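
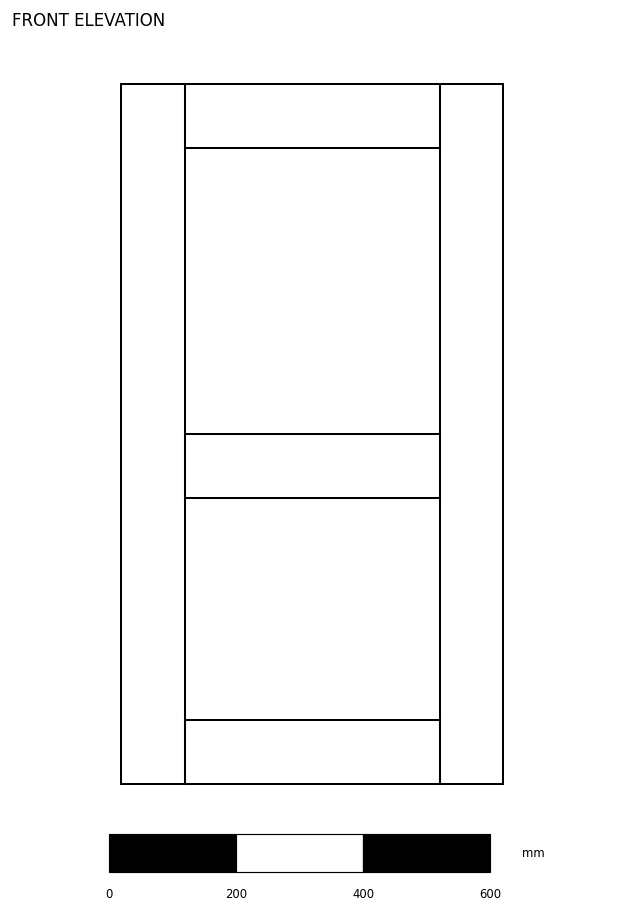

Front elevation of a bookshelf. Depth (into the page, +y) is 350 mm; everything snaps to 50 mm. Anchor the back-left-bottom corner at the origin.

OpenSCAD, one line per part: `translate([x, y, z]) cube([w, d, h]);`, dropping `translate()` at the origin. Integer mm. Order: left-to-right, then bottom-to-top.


cube([100, 350, 1100]);
translate([100, 0, 0]) cube([400, 350, 100]);
translate([100, 0, 450]) cube([400, 350, 100]);
translate([100, 0, 1000]) cube([400, 350, 100]);
translate([500, 0, 0]) cube([100, 350, 1100]);


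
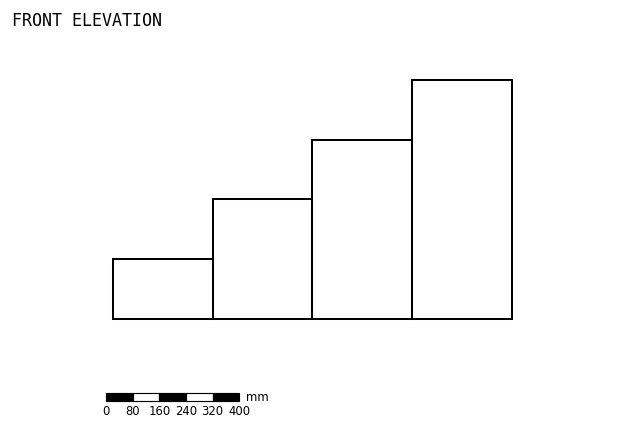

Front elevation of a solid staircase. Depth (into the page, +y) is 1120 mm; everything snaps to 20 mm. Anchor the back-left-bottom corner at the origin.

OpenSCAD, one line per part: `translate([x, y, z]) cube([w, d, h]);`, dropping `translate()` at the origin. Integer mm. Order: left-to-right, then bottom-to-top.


cube([300, 1120, 180]);
translate([300, 0, 0]) cube([300, 1120, 360]);
translate([600, 0, 0]) cube([300, 1120, 540]);
translate([900, 0, 0]) cube([300, 1120, 720]);


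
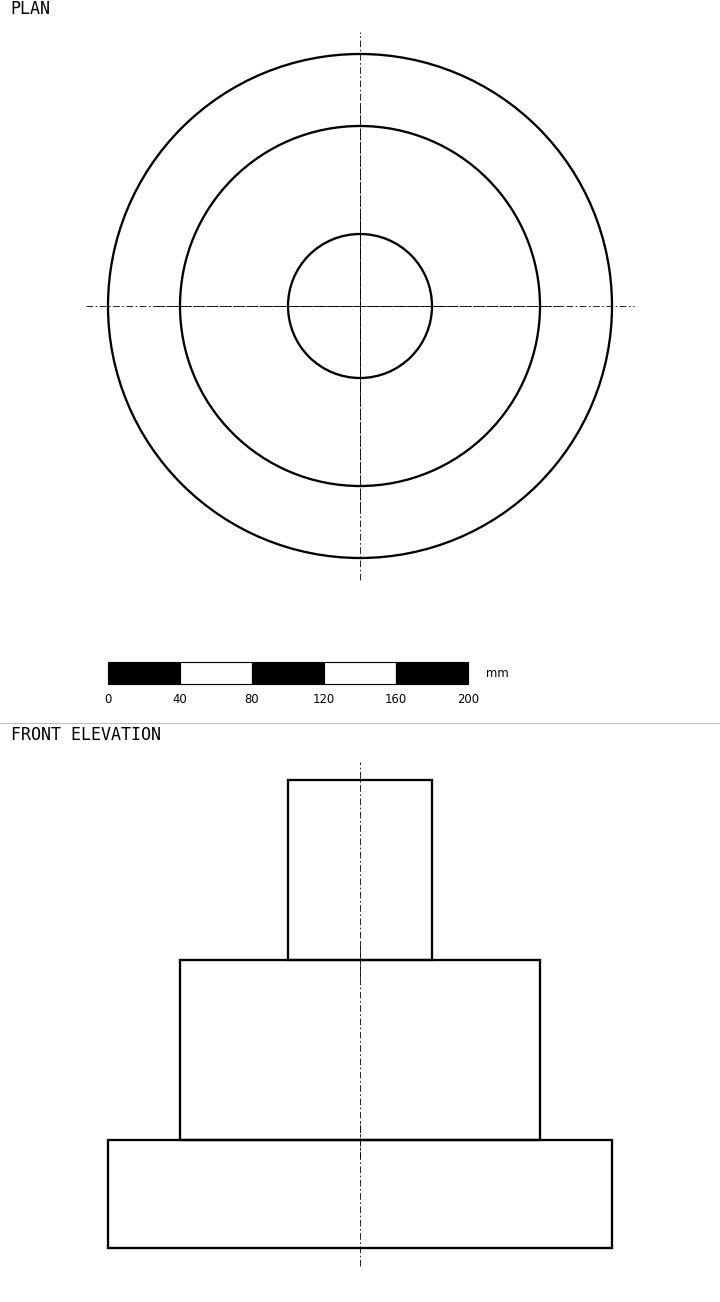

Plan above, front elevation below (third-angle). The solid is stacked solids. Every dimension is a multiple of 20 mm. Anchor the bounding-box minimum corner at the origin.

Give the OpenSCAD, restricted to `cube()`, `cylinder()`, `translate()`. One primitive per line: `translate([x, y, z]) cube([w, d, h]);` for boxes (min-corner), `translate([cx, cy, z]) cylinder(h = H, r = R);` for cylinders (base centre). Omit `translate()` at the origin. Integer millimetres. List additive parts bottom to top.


translate([140, 140, 0]) cylinder(h = 60, r = 140);
translate([140, 140, 60]) cylinder(h = 100, r = 100);
translate([140, 140, 160]) cylinder(h = 100, r = 40);


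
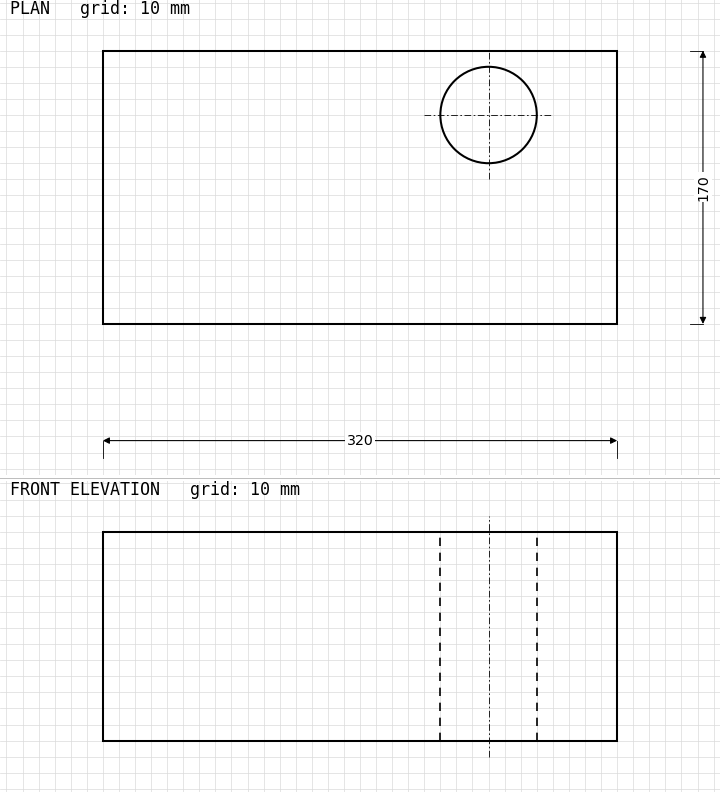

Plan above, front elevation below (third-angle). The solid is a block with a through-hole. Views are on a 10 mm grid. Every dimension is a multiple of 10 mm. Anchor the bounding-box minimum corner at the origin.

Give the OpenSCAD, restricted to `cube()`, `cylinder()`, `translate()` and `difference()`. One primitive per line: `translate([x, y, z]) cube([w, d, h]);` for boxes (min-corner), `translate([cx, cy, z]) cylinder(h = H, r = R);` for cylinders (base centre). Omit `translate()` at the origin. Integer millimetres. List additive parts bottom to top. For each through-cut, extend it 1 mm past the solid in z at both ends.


difference() {
  cube([320, 170, 130]);
  translate([240, 130, -1]) cylinder(h = 132, r = 30);
}


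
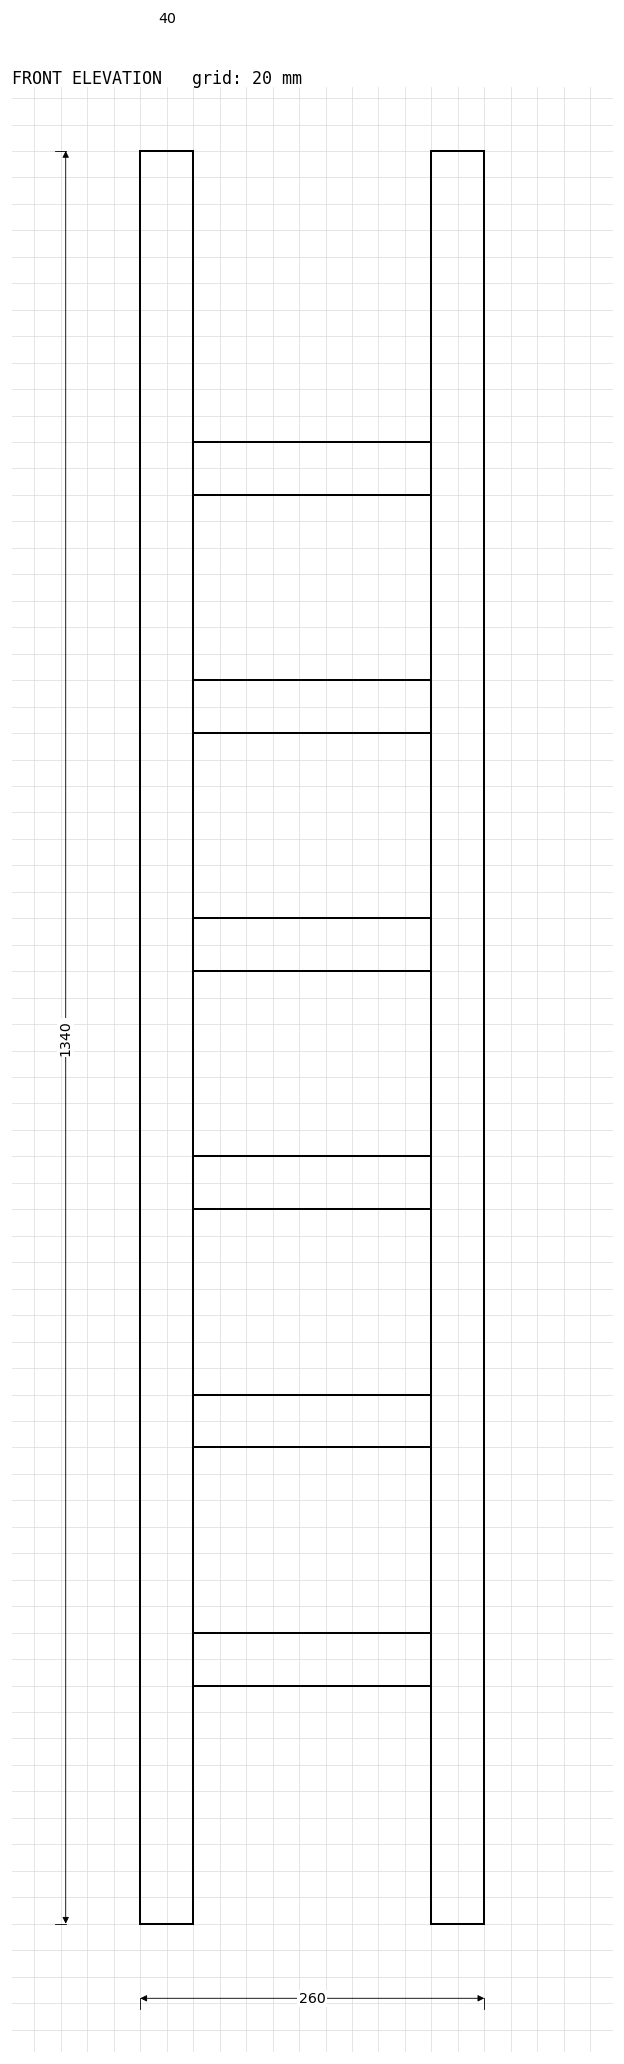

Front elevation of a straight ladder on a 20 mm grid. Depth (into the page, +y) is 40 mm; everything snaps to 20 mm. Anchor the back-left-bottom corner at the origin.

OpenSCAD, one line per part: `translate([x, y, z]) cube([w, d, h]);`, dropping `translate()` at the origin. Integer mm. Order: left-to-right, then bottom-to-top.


cube([40, 40, 1340]);
translate([40, 0, 180]) cube([180, 40, 40]);
translate([40, 0, 360]) cube([180, 40, 40]);
translate([40, 0, 540]) cube([180, 40, 40]);
translate([40, 0, 720]) cube([180, 40, 40]);
translate([40, 0, 900]) cube([180, 40, 40]);
translate([40, 0, 1080]) cube([180, 40, 40]);
translate([220, 0, 0]) cube([40, 40, 1340]);


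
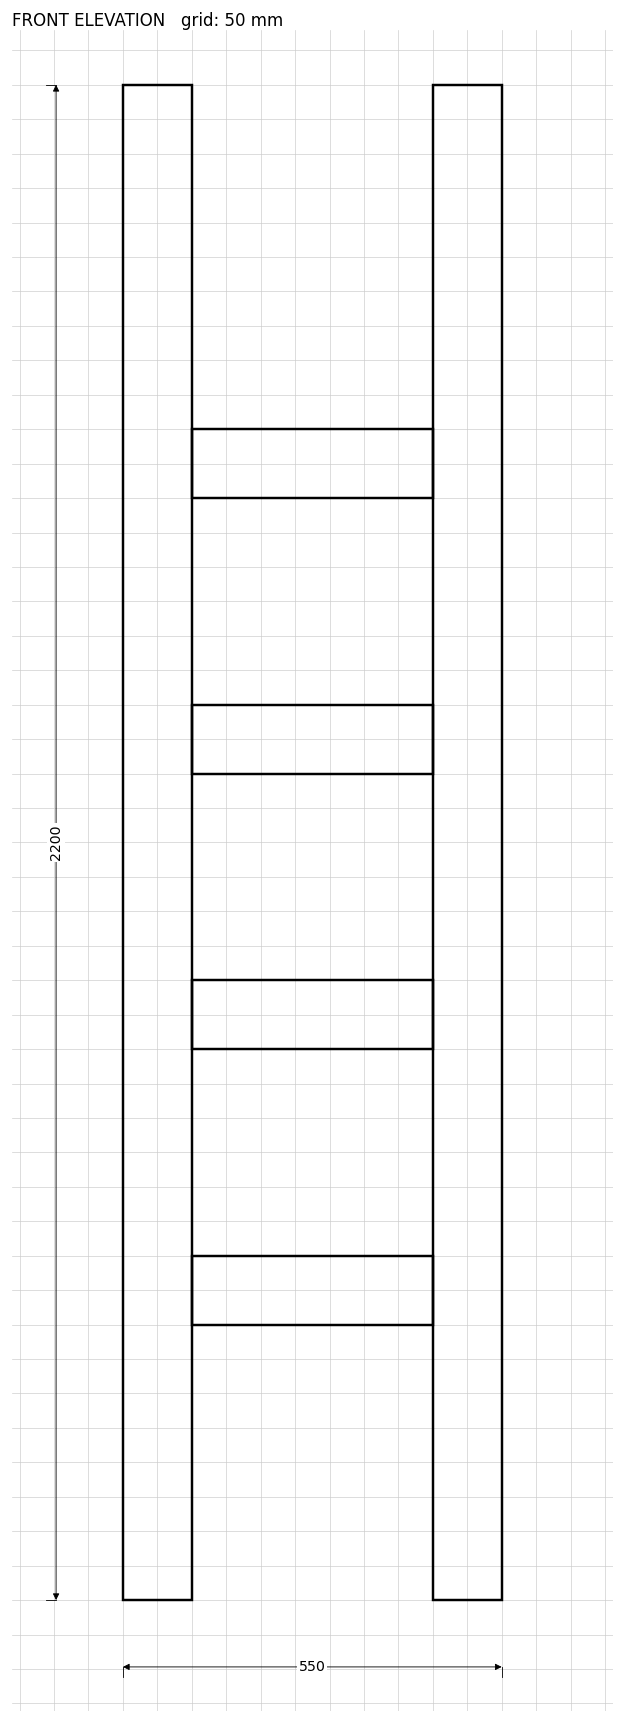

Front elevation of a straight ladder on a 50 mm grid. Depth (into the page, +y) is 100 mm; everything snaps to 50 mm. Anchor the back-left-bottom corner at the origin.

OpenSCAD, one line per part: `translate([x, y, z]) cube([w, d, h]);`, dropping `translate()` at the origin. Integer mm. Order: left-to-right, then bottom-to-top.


cube([100, 100, 2200]);
translate([100, 0, 400]) cube([350, 100, 100]);
translate([100, 0, 800]) cube([350, 100, 100]);
translate([100, 0, 1200]) cube([350, 100, 100]);
translate([100, 0, 1600]) cube([350, 100, 100]);
translate([450, 0, 0]) cube([100, 100, 2200]);


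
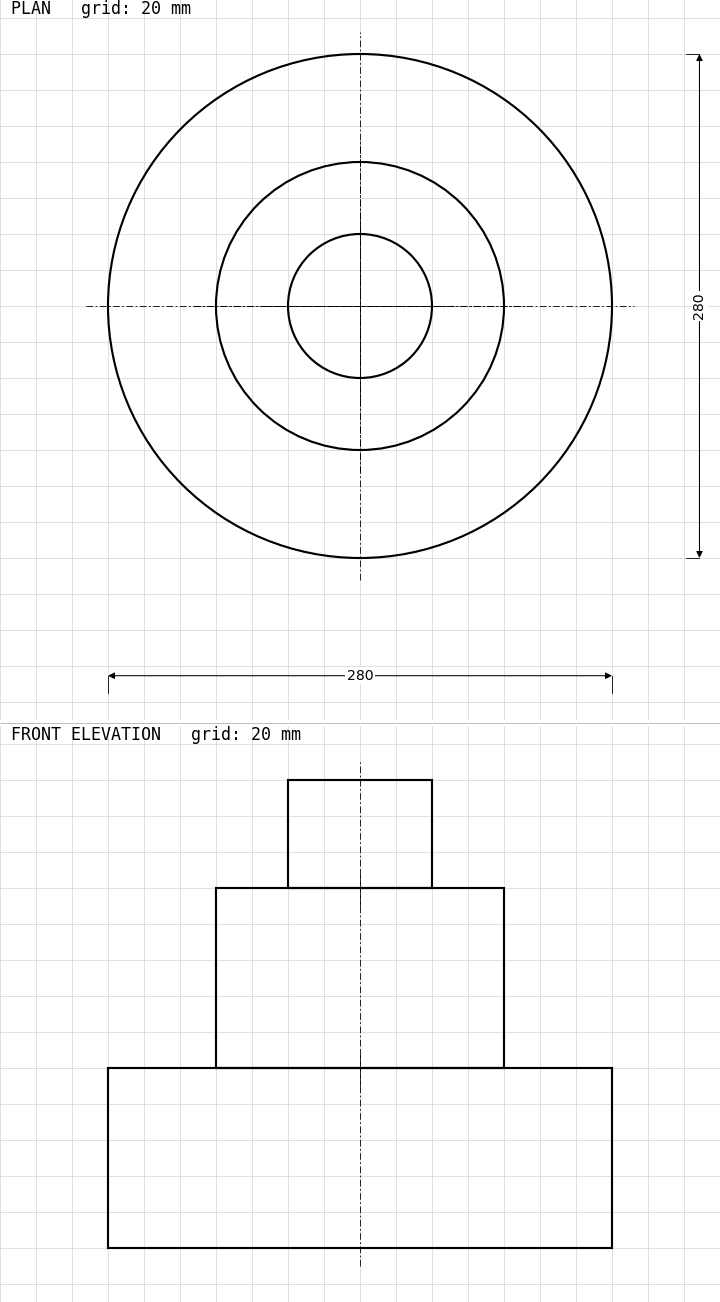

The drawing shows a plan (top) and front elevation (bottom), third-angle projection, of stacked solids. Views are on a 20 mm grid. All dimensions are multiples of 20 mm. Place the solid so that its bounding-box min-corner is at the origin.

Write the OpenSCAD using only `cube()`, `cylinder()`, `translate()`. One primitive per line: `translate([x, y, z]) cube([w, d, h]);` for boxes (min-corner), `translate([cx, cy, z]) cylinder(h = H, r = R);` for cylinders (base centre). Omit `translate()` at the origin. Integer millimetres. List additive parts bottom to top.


translate([140, 140, 0]) cylinder(h = 100, r = 140);
translate([140, 140, 100]) cylinder(h = 100, r = 80);
translate([140, 140, 200]) cylinder(h = 60, r = 40);


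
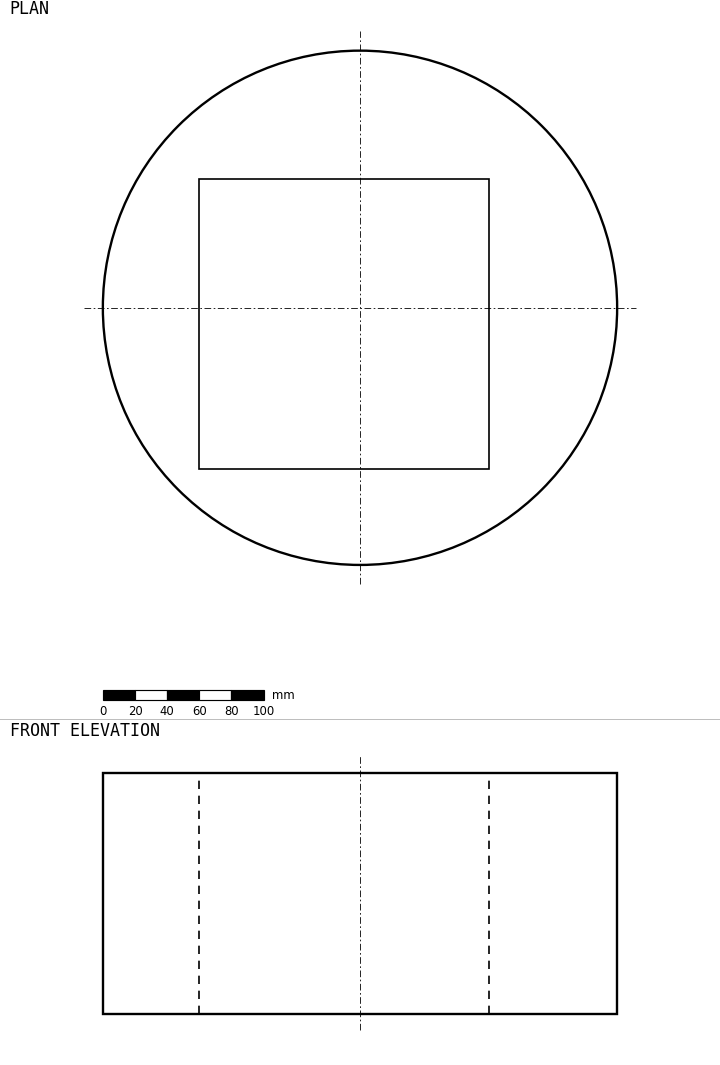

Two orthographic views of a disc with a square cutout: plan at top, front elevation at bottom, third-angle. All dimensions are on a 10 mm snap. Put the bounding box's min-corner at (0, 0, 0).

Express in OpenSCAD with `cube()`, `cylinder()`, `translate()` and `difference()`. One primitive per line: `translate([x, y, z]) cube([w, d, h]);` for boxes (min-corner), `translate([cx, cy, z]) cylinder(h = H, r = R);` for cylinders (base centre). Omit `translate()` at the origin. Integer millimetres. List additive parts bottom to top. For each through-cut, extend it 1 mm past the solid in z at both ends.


difference() {
  translate([160, 160, 0]) cylinder(h = 150, r = 160);
  translate([60, 60, -1]) cube([180, 180, 152]);
}


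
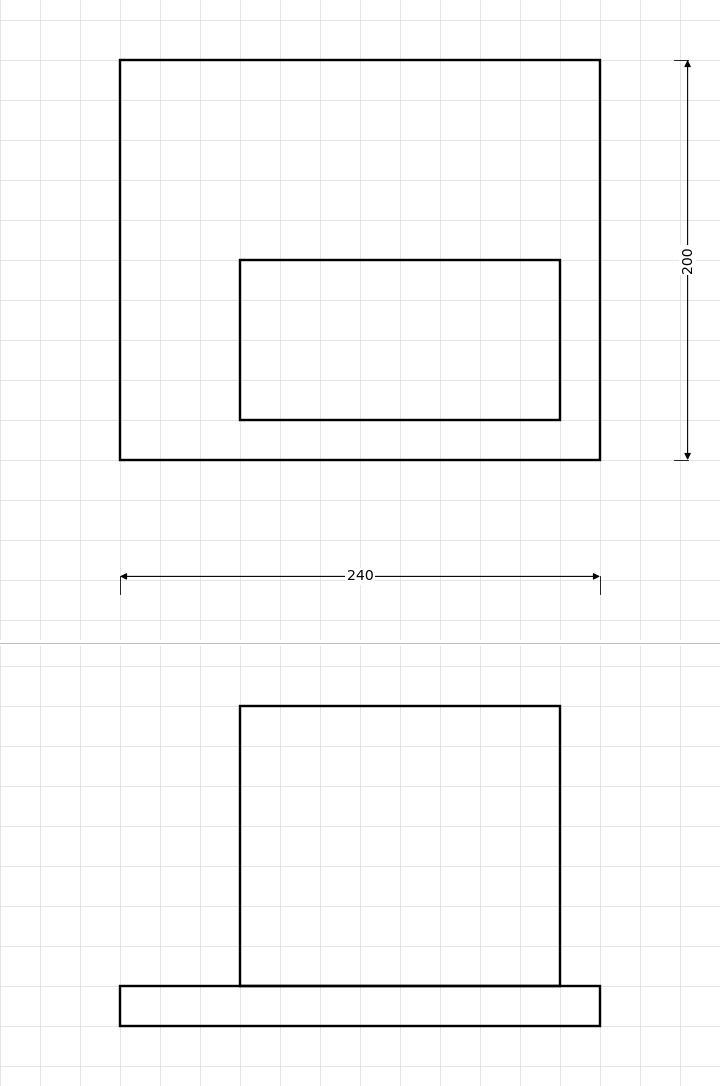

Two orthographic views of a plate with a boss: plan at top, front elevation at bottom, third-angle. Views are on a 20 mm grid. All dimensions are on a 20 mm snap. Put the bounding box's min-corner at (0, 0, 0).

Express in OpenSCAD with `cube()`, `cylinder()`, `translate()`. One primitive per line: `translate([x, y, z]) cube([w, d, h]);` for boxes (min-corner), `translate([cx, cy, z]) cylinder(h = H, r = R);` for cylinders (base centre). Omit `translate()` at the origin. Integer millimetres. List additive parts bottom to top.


cube([240, 200, 20]);
translate([60, 20, 20]) cube([160, 80, 140]);


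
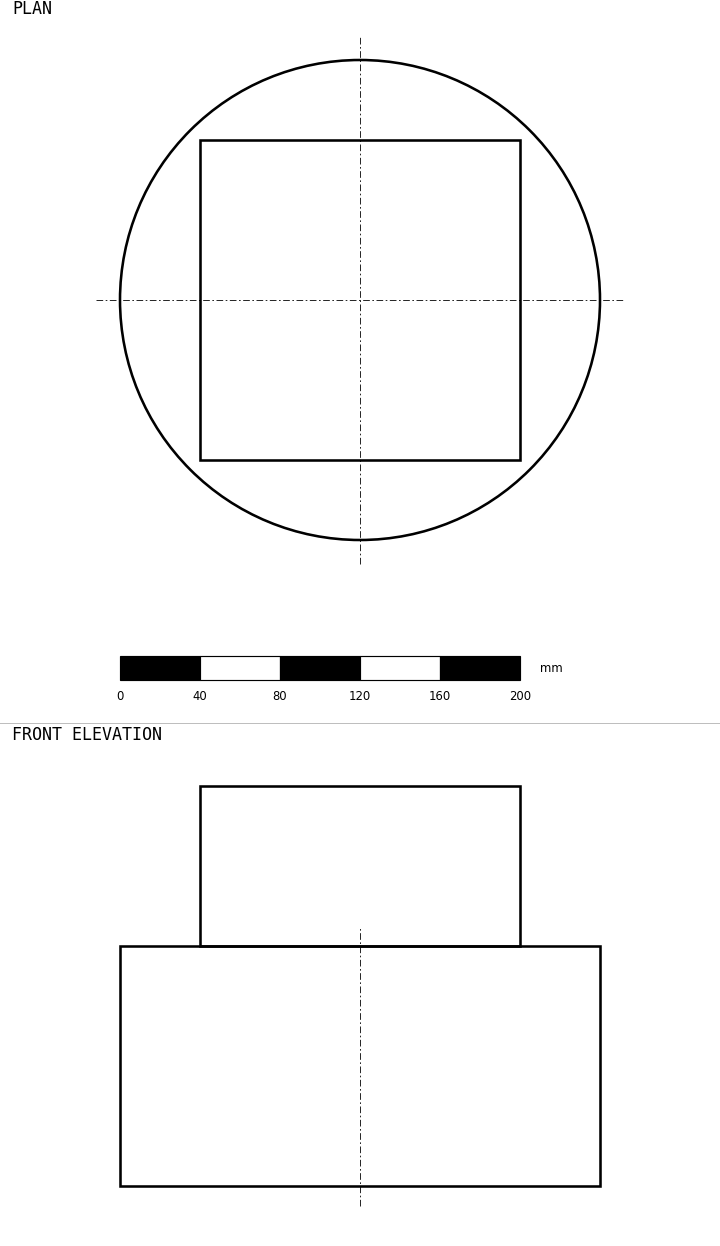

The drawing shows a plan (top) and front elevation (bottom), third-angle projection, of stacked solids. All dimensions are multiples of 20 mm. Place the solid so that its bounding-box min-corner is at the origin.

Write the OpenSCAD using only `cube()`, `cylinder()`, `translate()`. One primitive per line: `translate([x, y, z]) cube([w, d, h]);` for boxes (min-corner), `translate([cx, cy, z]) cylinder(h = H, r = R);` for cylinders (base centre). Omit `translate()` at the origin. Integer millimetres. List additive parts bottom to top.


translate([120, 120, 0]) cylinder(h = 120, r = 120);
translate([40, 40, 120]) cube([160, 160, 80]);


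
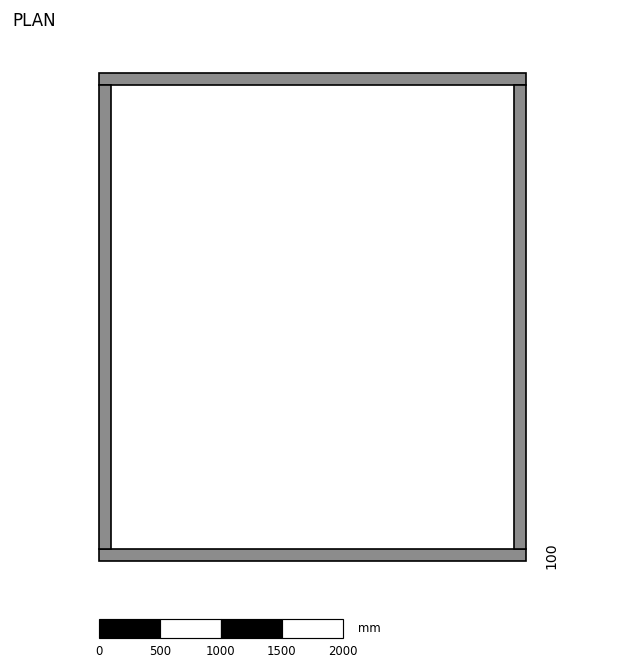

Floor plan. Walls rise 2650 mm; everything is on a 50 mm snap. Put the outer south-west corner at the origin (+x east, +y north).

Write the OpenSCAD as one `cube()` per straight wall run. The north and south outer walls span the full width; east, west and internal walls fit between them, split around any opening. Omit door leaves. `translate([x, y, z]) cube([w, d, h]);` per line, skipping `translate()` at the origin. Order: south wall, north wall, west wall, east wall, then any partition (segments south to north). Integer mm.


cube([3500, 100, 2650]);
translate([0, 3900, 0]) cube([3500, 100, 2650]);
translate([0, 100, 0]) cube([100, 3800, 2650]);
translate([3400, 100, 0]) cube([100, 3800, 2650]);


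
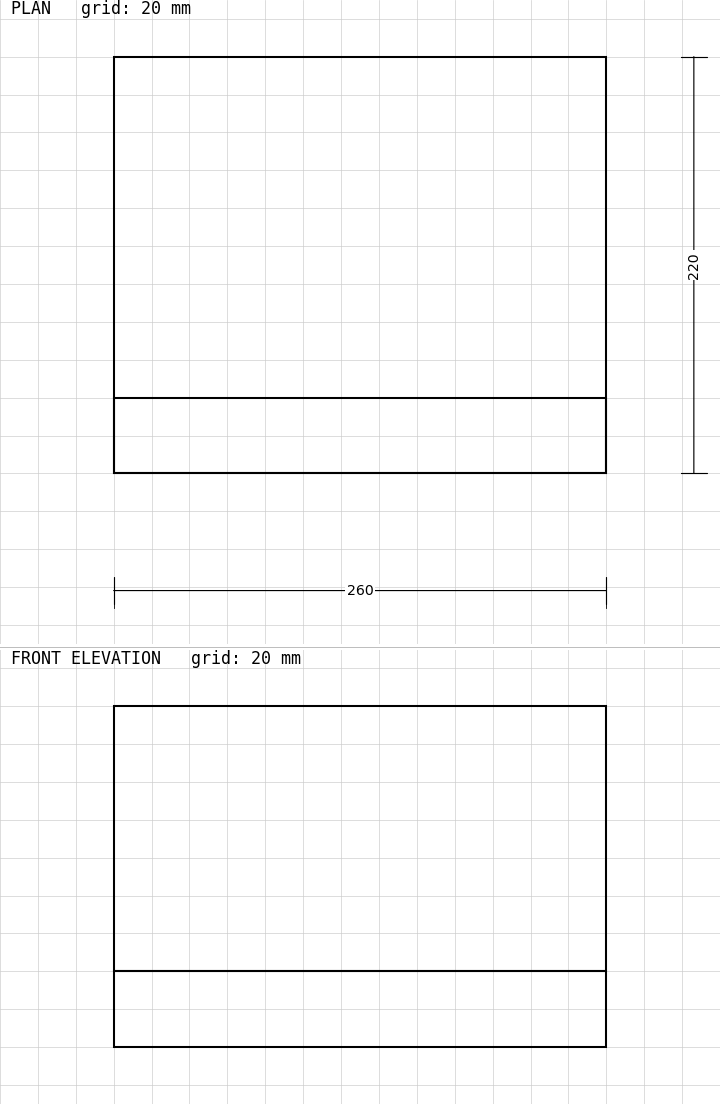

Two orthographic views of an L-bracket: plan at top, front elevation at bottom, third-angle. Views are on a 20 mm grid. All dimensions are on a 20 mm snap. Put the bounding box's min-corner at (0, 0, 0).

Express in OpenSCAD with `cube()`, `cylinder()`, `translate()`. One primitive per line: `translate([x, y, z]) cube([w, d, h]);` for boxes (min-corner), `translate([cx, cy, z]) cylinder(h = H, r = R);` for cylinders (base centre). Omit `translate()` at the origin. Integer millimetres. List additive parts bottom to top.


cube([260, 220, 40]);
translate([0, 0, 40]) cube([260, 40, 140]);


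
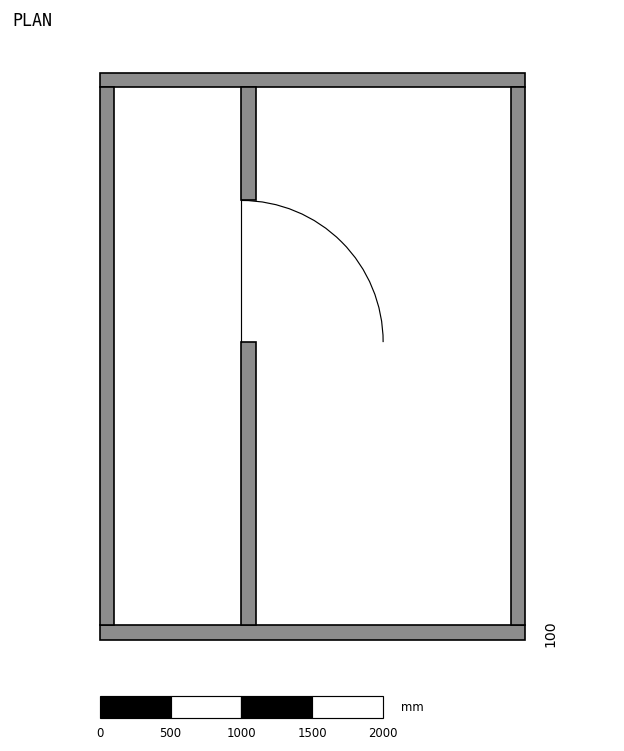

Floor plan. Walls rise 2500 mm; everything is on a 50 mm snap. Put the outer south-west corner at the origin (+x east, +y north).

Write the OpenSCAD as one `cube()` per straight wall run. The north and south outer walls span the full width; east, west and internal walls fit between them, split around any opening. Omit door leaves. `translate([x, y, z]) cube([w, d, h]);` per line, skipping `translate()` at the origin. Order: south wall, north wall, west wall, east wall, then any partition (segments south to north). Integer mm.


cube([3000, 100, 2500]);
translate([0, 3900, 0]) cube([3000, 100, 2500]);
translate([0, 100, 0]) cube([100, 3800, 2500]);
translate([2900, 100, 0]) cube([100, 3800, 2500]);
translate([1000, 100, 0]) cube([100, 2000, 2500]);
translate([1000, 3100, 0]) cube([100, 800, 2500]);


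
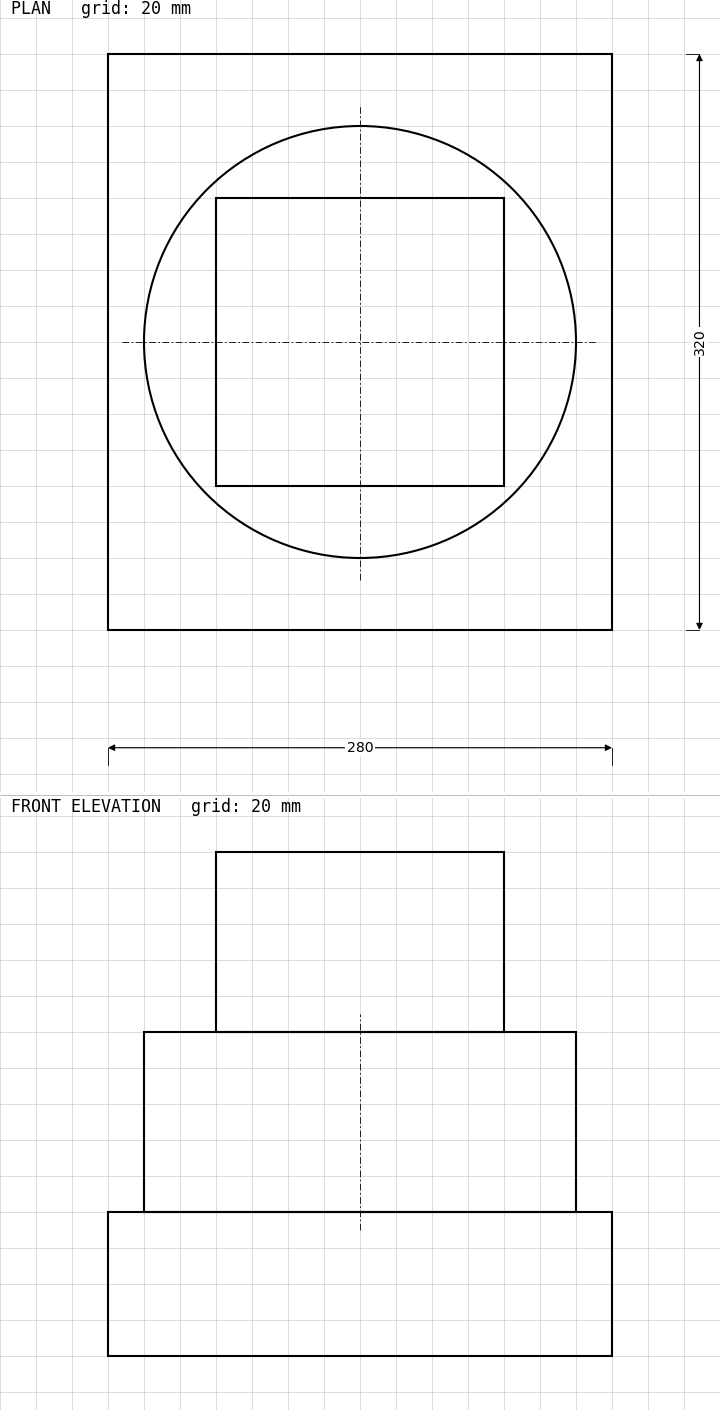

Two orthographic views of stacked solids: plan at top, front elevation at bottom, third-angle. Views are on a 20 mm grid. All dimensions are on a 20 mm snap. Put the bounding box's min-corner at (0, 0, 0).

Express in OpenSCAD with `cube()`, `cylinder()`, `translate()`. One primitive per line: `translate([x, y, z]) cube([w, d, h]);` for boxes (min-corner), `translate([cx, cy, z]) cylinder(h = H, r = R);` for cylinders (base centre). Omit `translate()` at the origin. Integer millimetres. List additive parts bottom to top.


cube([280, 320, 80]);
translate([140, 160, 80]) cylinder(h = 100, r = 120);
translate([60, 80, 180]) cube([160, 160, 100]);


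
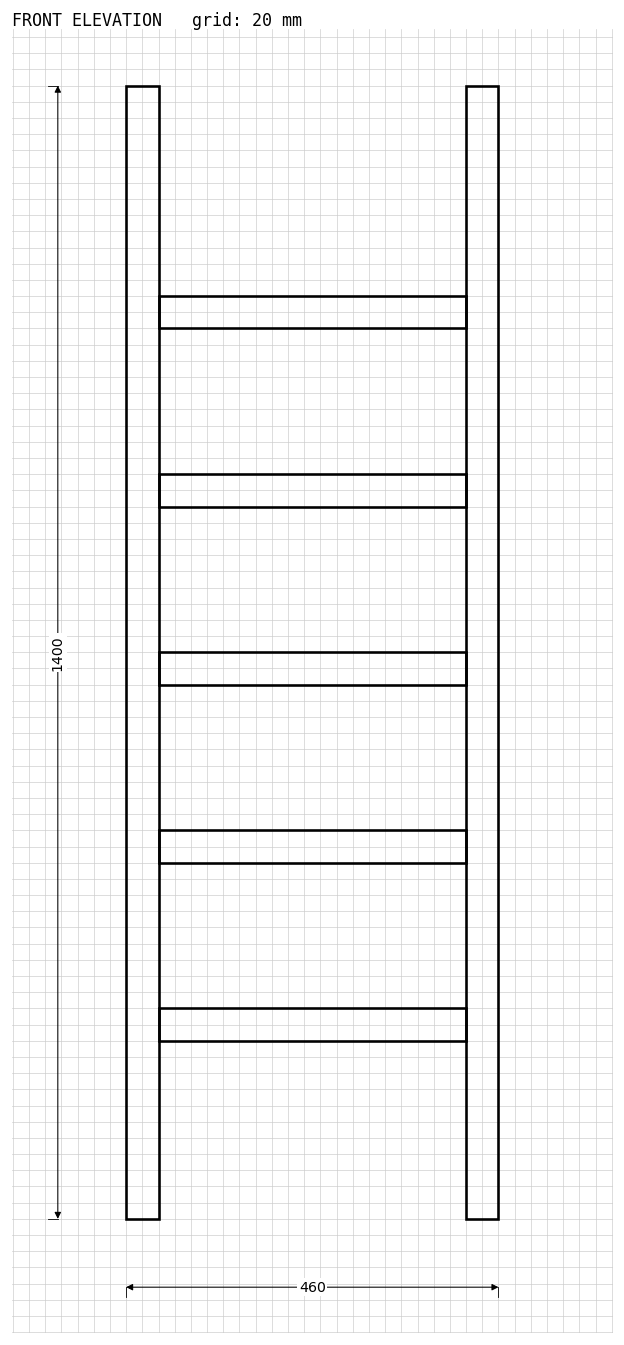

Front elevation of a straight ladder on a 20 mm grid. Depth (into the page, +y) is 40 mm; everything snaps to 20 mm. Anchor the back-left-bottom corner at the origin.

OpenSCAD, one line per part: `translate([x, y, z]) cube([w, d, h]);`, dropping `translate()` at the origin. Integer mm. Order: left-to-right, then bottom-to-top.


cube([40, 40, 1400]);
translate([40, 0, 220]) cube([380, 40, 40]);
translate([40, 0, 440]) cube([380, 40, 40]);
translate([40, 0, 660]) cube([380, 40, 40]);
translate([40, 0, 880]) cube([380, 40, 40]);
translate([40, 0, 1100]) cube([380, 40, 40]);
translate([420, 0, 0]) cube([40, 40, 1400]);


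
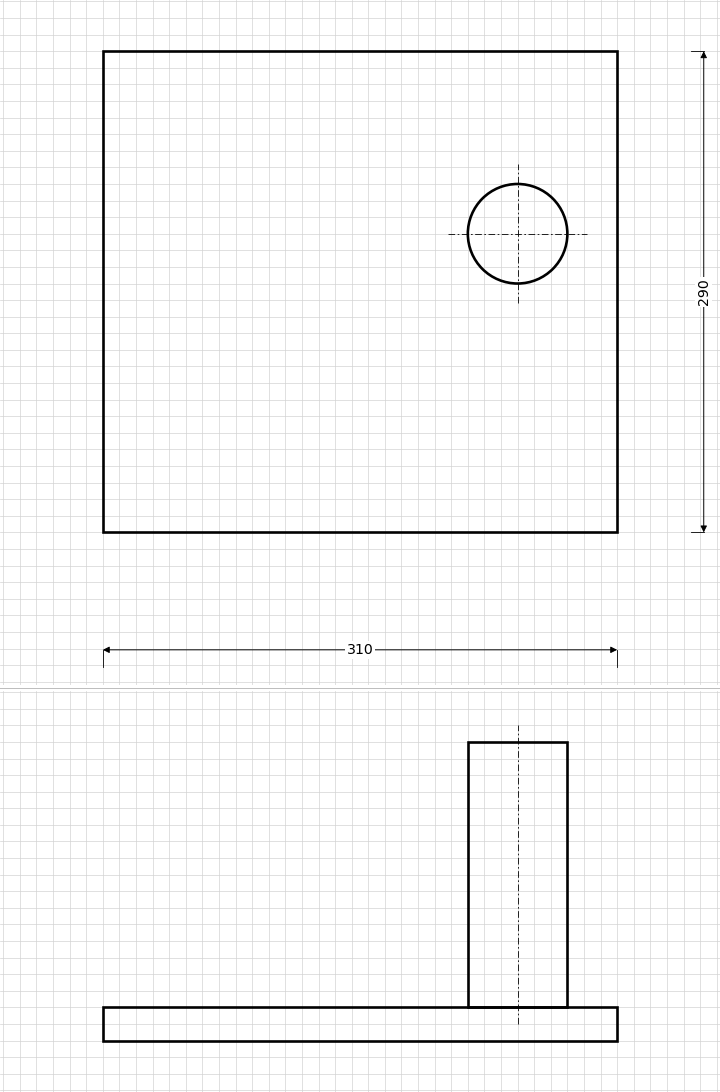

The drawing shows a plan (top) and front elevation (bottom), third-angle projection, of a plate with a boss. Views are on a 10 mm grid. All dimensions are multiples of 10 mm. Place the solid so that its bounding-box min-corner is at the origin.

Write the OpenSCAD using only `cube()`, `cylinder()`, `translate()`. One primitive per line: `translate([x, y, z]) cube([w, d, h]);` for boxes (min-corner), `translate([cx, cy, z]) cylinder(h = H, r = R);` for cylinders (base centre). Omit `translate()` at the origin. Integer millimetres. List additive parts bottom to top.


cube([310, 290, 20]);
translate([250, 180, 20]) cylinder(h = 160, r = 30);


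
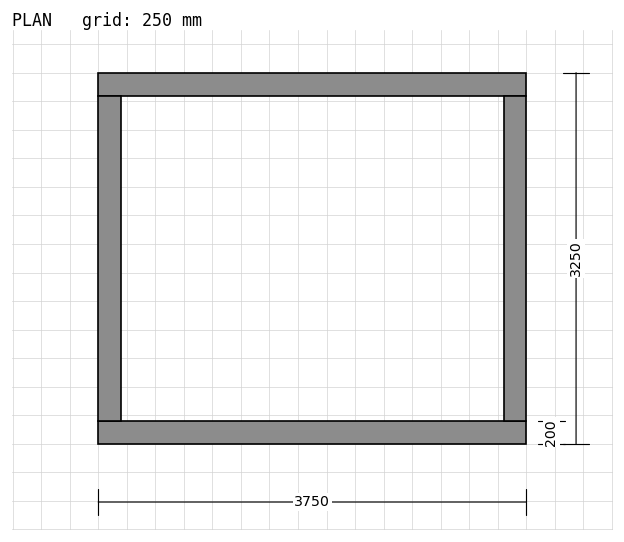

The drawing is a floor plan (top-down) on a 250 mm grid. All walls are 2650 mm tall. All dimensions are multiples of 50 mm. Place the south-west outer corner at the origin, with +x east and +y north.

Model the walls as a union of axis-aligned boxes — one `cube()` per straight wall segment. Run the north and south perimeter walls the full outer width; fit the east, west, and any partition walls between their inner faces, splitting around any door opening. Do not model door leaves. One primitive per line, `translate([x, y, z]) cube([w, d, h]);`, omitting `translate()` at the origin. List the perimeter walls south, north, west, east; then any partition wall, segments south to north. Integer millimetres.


cube([3750, 200, 2650]);
translate([0, 3050, 0]) cube([3750, 200, 2650]);
translate([0, 200, 0]) cube([200, 2850, 2650]);
translate([3550, 200, 0]) cube([200, 2850, 2650]);


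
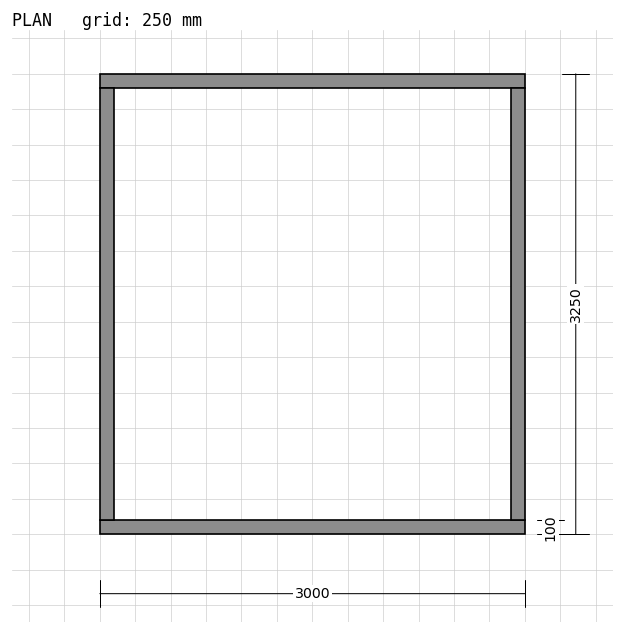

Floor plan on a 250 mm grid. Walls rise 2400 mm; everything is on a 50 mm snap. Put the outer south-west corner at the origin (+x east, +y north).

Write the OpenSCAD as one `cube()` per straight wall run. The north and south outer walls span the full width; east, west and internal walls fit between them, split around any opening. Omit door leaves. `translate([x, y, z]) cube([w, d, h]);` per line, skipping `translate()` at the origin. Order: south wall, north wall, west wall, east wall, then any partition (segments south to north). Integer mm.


cube([3000, 100, 2400]);
translate([0, 3150, 0]) cube([3000, 100, 2400]);
translate([0, 100, 0]) cube([100, 3050, 2400]);
translate([2900, 100, 0]) cube([100, 3050, 2400]);


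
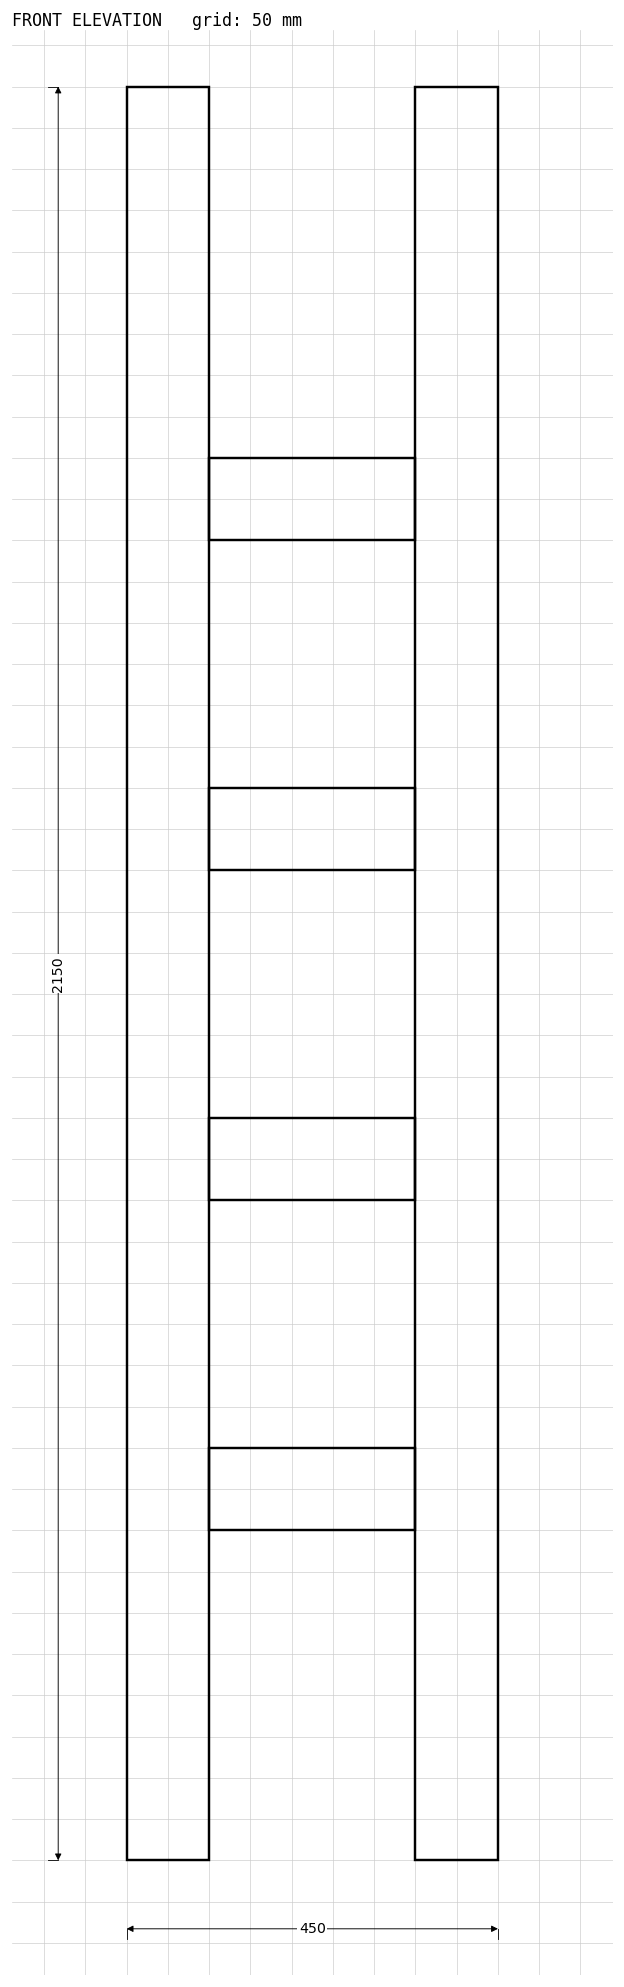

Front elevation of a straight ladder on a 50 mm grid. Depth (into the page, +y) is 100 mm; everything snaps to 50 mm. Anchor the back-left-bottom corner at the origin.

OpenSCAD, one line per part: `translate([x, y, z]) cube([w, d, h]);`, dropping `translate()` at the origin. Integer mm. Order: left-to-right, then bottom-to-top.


cube([100, 100, 2150]);
translate([100, 0, 400]) cube([250, 100, 100]);
translate([100, 0, 800]) cube([250, 100, 100]);
translate([100, 0, 1200]) cube([250, 100, 100]);
translate([100, 0, 1600]) cube([250, 100, 100]);
translate([350, 0, 0]) cube([100, 100, 2150]);


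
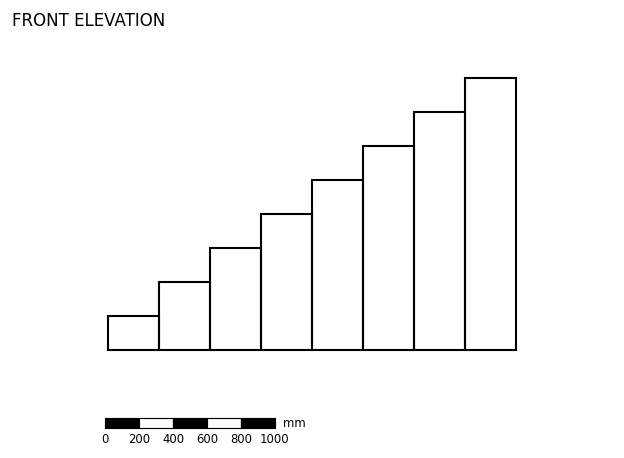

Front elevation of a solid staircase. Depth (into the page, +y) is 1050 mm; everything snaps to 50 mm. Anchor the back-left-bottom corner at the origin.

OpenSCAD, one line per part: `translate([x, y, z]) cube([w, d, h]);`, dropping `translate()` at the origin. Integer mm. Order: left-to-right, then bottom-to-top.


cube([300, 1050, 200]);
translate([300, 0, 0]) cube([300, 1050, 400]);
translate([600, 0, 0]) cube([300, 1050, 600]);
translate([900, 0, 0]) cube([300, 1050, 800]);
translate([1200, 0, 0]) cube([300, 1050, 1000]);
translate([1500, 0, 0]) cube([300, 1050, 1200]);
translate([1800, 0, 0]) cube([300, 1050, 1400]);
translate([2100, 0, 0]) cube([300, 1050, 1600]);


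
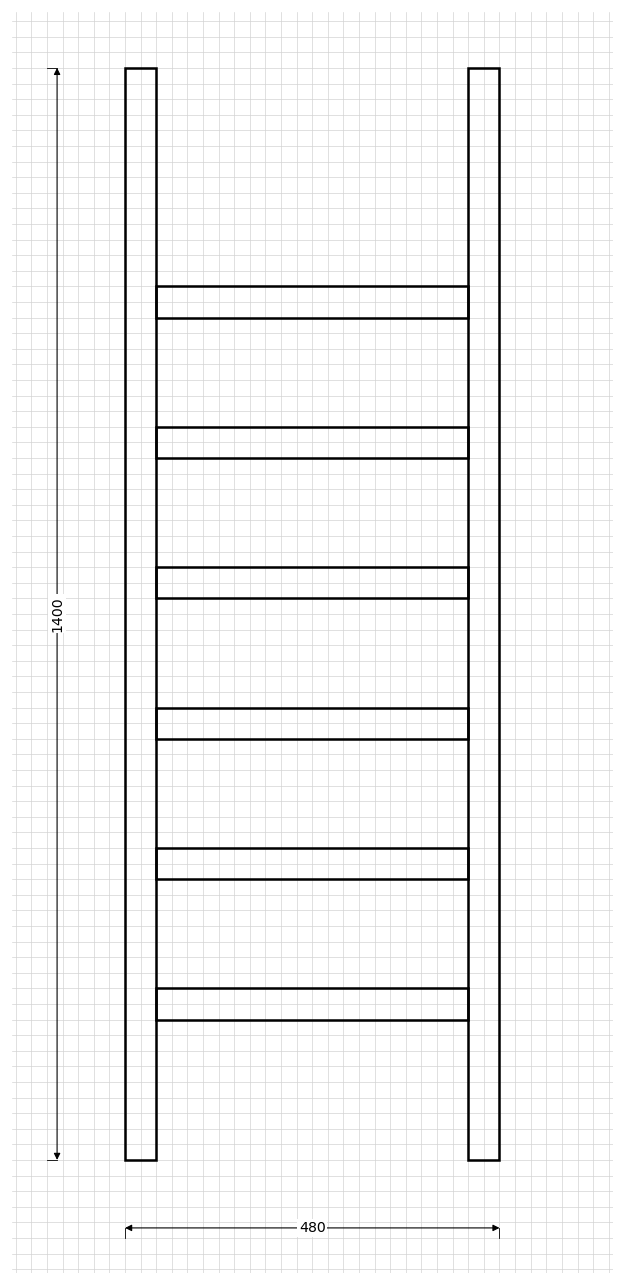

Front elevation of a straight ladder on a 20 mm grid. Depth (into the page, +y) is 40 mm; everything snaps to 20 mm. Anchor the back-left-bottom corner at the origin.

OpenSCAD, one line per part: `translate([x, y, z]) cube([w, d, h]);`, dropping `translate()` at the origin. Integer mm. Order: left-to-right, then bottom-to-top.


cube([40, 40, 1400]);
translate([40, 0, 180]) cube([400, 40, 40]);
translate([40, 0, 360]) cube([400, 40, 40]);
translate([40, 0, 540]) cube([400, 40, 40]);
translate([40, 0, 720]) cube([400, 40, 40]);
translate([40, 0, 900]) cube([400, 40, 40]);
translate([40, 0, 1080]) cube([400, 40, 40]);
translate([440, 0, 0]) cube([40, 40, 1400]);


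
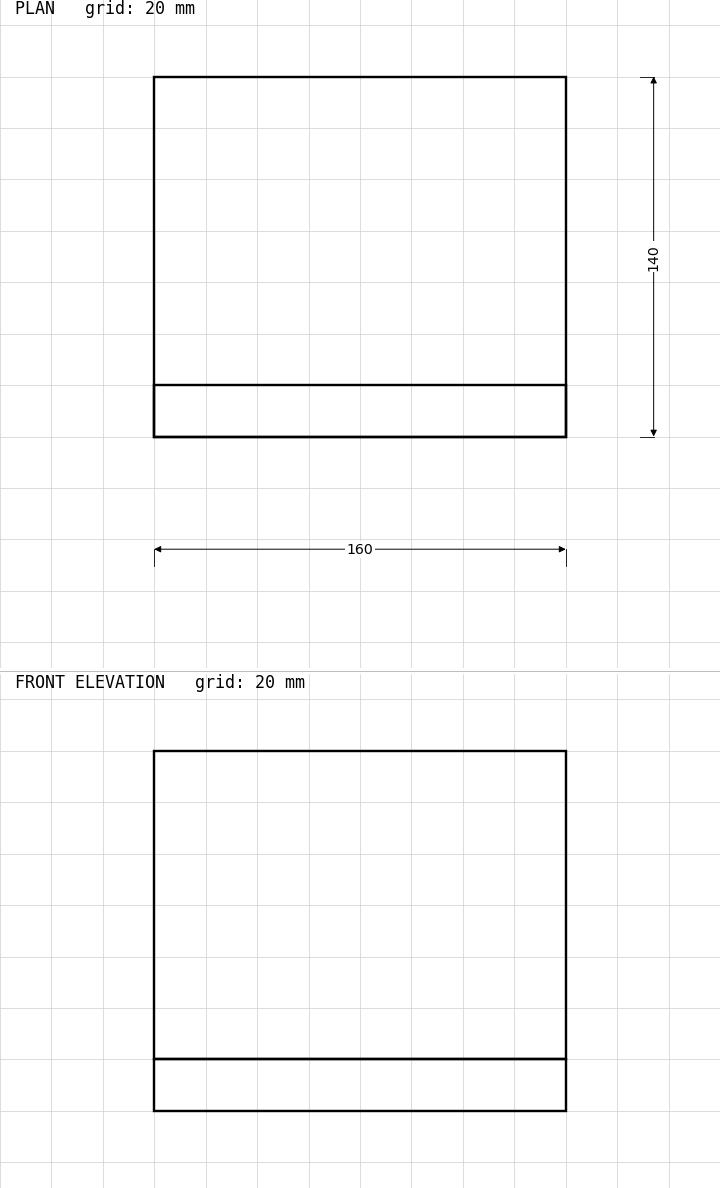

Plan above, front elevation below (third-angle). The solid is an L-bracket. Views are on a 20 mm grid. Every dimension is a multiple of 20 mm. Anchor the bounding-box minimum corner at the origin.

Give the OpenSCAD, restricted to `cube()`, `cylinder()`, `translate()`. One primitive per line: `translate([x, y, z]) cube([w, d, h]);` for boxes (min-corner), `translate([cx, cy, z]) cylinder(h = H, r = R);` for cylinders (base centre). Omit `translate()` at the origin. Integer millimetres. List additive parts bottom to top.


cube([160, 140, 20]);
translate([0, 0, 20]) cube([160, 20, 120]);


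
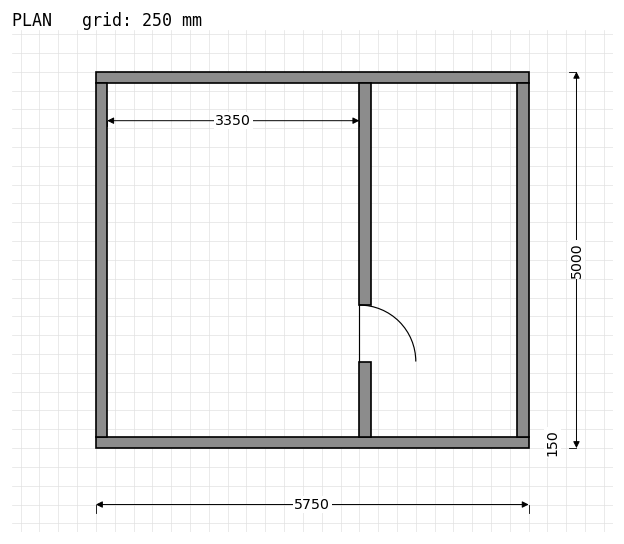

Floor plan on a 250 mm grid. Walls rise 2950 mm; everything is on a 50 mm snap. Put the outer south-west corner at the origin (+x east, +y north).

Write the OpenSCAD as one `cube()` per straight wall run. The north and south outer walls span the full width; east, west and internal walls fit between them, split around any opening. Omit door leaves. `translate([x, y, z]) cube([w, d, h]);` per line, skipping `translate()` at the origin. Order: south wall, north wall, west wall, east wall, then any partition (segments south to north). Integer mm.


cube([5750, 150, 2950]);
translate([0, 4850, 0]) cube([5750, 150, 2950]);
translate([0, 150, 0]) cube([150, 4700, 2950]);
translate([5600, 150, 0]) cube([150, 4700, 2950]);
translate([3500, 150, 0]) cube([150, 1000, 2950]);
translate([3500, 1900, 0]) cube([150, 2950, 2950]);


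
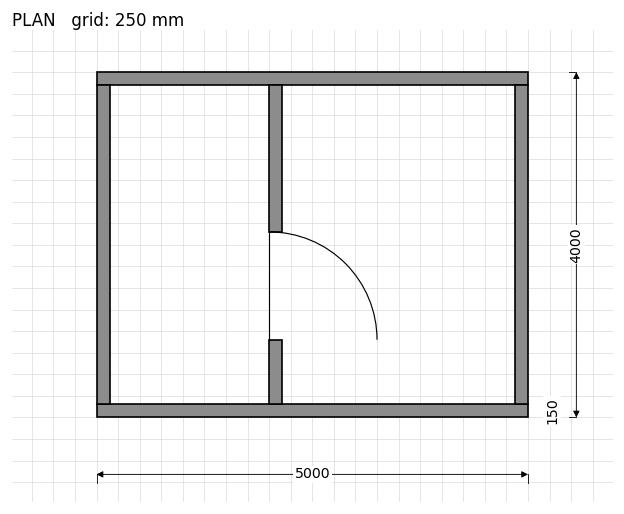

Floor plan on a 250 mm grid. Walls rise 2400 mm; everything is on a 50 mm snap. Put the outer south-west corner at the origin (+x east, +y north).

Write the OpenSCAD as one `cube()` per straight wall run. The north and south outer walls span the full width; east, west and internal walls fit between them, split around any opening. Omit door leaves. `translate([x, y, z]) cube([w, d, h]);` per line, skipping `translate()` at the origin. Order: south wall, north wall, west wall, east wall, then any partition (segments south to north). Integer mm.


cube([5000, 150, 2400]);
translate([0, 3850, 0]) cube([5000, 150, 2400]);
translate([0, 150, 0]) cube([150, 3700, 2400]);
translate([4850, 150, 0]) cube([150, 3700, 2400]);
translate([2000, 150, 0]) cube([150, 750, 2400]);
translate([2000, 2150, 0]) cube([150, 1700, 2400]);


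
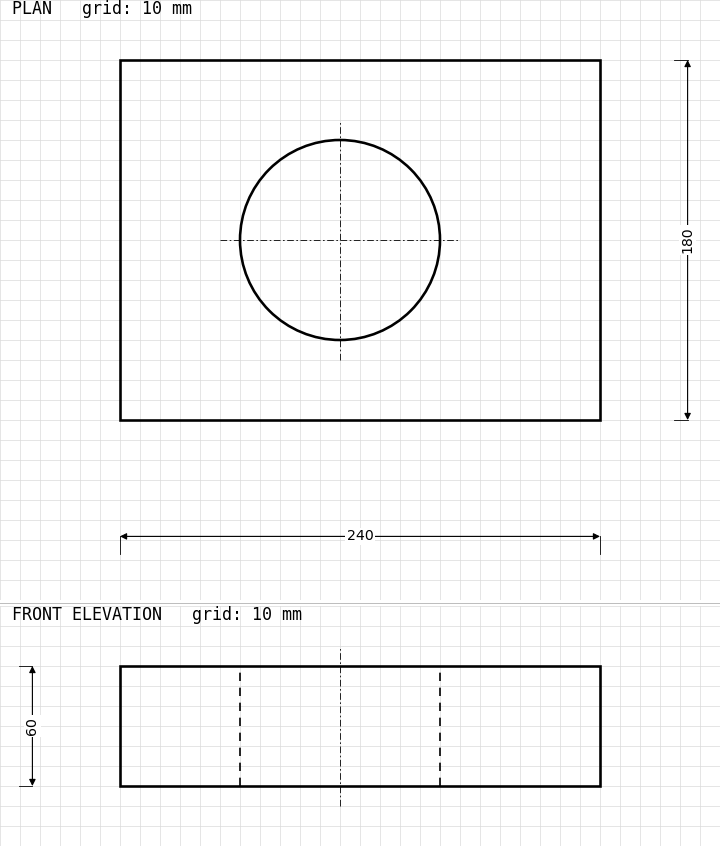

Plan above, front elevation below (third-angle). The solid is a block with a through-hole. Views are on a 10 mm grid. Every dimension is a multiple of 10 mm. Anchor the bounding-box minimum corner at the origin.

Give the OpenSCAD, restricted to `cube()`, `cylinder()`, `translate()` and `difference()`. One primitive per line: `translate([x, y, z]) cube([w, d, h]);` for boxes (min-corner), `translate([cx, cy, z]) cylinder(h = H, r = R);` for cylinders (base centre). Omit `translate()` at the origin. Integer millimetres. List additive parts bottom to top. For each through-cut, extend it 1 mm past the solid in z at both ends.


difference() {
  cube([240, 180, 60]);
  translate([110, 90, -1]) cylinder(h = 62, r = 50);
}


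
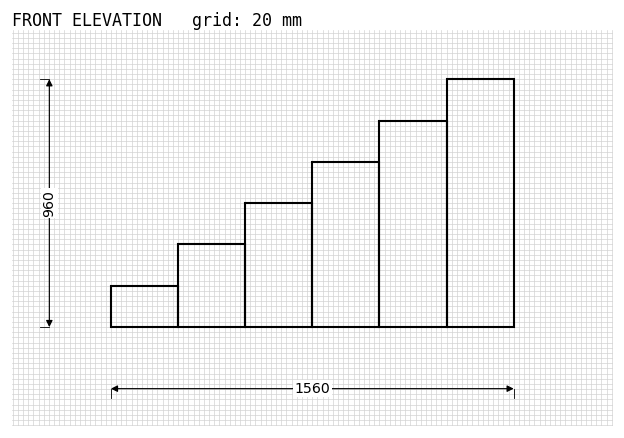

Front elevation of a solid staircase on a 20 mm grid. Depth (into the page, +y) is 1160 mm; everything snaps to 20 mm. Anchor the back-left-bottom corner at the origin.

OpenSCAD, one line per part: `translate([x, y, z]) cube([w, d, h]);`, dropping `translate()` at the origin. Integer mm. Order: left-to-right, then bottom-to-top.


cube([260, 1160, 160]);
translate([260, 0, 0]) cube([260, 1160, 320]);
translate([520, 0, 0]) cube([260, 1160, 480]);
translate([780, 0, 0]) cube([260, 1160, 640]);
translate([1040, 0, 0]) cube([260, 1160, 800]);
translate([1300, 0, 0]) cube([260, 1160, 960]);


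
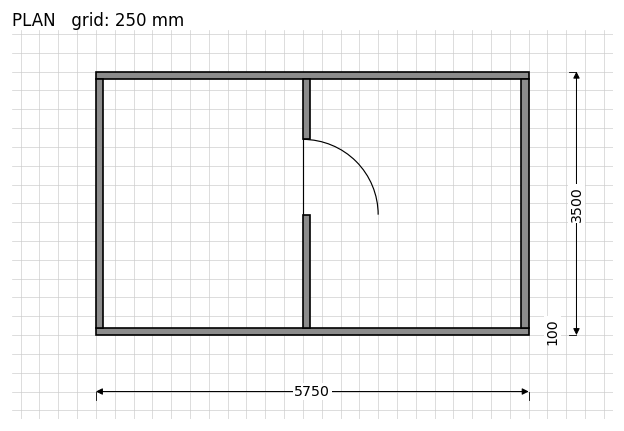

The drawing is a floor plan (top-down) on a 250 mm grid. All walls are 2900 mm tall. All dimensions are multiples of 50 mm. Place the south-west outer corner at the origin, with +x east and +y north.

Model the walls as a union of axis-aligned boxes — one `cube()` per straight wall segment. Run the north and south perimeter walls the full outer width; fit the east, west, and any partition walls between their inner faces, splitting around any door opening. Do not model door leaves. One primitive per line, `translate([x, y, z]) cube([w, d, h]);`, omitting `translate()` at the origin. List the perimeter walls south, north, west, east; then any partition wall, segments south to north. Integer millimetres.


cube([5750, 100, 2900]);
translate([0, 3400, 0]) cube([5750, 100, 2900]);
translate([0, 100, 0]) cube([100, 3300, 2900]);
translate([5650, 100, 0]) cube([100, 3300, 2900]);
translate([2750, 100, 0]) cube([100, 1500, 2900]);
translate([2750, 2600, 0]) cube([100, 800, 2900]);


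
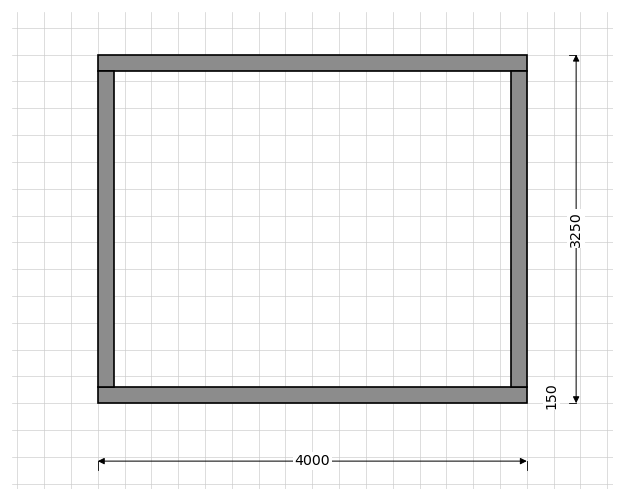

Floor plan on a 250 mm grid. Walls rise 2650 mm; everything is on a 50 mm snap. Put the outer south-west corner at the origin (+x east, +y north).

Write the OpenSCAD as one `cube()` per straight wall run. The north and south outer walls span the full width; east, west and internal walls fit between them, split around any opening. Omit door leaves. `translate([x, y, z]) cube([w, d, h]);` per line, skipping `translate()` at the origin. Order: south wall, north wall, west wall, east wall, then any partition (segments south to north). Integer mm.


cube([4000, 150, 2650]);
translate([0, 3100, 0]) cube([4000, 150, 2650]);
translate([0, 150, 0]) cube([150, 2950, 2650]);
translate([3850, 150, 0]) cube([150, 2950, 2650]);


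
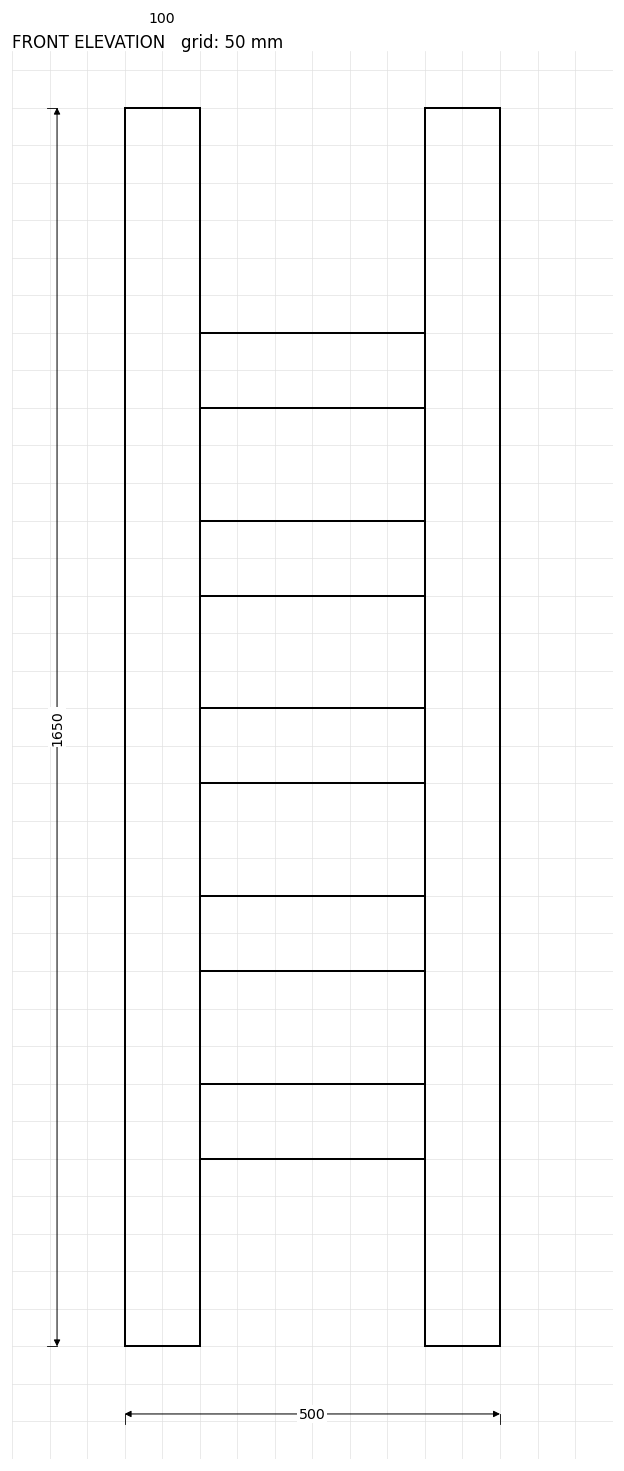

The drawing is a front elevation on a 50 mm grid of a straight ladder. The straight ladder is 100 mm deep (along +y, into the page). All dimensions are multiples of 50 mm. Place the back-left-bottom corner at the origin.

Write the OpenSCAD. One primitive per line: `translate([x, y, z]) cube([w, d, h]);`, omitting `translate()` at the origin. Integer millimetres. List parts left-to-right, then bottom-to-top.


cube([100, 100, 1650]);
translate([100, 0, 250]) cube([300, 100, 100]);
translate([100, 0, 500]) cube([300, 100, 100]);
translate([100, 0, 750]) cube([300, 100, 100]);
translate([100, 0, 1000]) cube([300, 100, 100]);
translate([100, 0, 1250]) cube([300, 100, 100]);
translate([400, 0, 0]) cube([100, 100, 1650]);


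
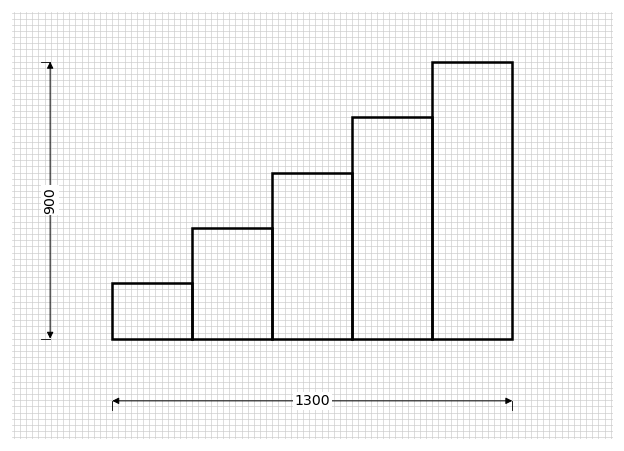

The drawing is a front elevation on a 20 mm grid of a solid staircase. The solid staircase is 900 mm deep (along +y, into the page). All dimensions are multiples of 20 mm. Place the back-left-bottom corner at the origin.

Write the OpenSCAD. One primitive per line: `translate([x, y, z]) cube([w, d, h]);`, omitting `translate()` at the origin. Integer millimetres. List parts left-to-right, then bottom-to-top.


cube([260, 900, 180]);
translate([260, 0, 0]) cube([260, 900, 360]);
translate([520, 0, 0]) cube([260, 900, 540]);
translate([780, 0, 0]) cube([260, 900, 720]);
translate([1040, 0, 0]) cube([260, 900, 900]);


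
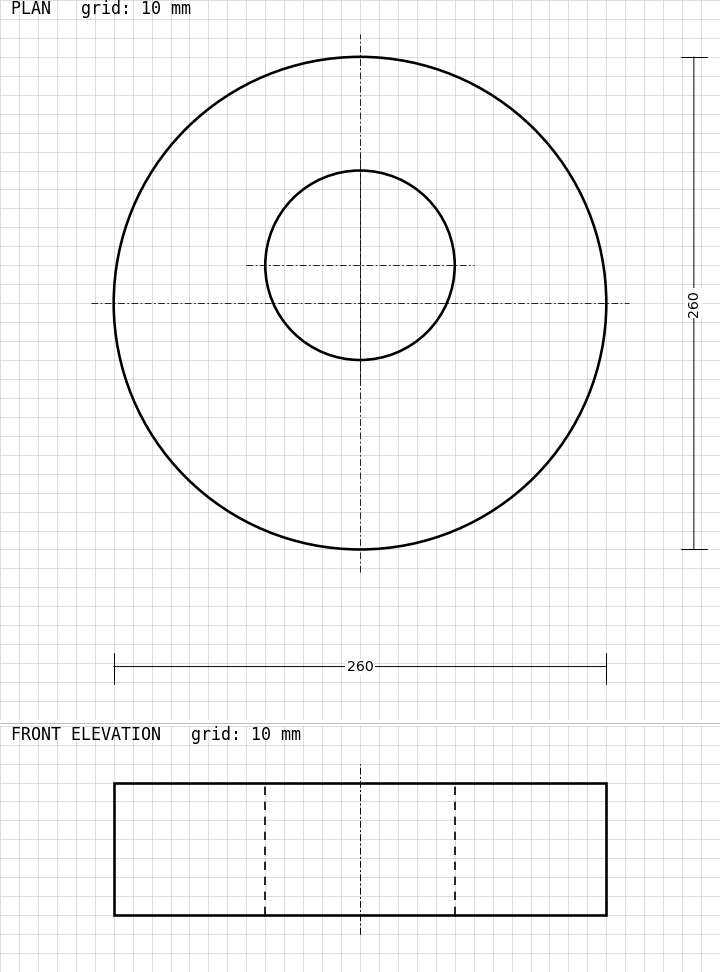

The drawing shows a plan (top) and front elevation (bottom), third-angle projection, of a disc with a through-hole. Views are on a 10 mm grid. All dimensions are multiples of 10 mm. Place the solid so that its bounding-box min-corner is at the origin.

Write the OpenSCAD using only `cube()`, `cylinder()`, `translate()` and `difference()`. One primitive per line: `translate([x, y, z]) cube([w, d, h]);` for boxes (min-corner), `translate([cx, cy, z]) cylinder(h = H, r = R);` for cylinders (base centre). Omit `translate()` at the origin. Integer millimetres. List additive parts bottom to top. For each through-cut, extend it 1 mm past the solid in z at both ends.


difference() {
  translate([130, 130, 0]) cylinder(h = 70, r = 130);
  translate([130, 150, -1]) cylinder(h = 72, r = 50);
}


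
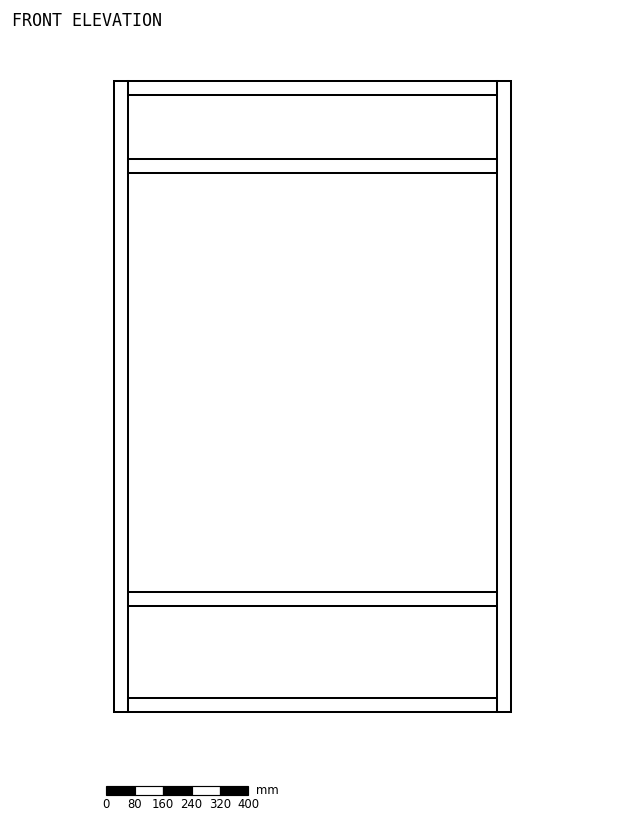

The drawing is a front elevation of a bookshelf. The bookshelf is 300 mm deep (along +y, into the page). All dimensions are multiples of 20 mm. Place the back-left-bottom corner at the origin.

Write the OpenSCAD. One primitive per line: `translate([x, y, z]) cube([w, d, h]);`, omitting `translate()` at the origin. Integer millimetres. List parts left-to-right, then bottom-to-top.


cube([40, 300, 1780]);
translate([40, 0, 0]) cube([1040, 300, 40]);
translate([40, 0, 300]) cube([1040, 300, 40]);
translate([40, 0, 1520]) cube([1040, 300, 40]);
translate([40, 0, 1740]) cube([1040, 300, 40]);
translate([1080, 0, 0]) cube([40, 300, 1780]);


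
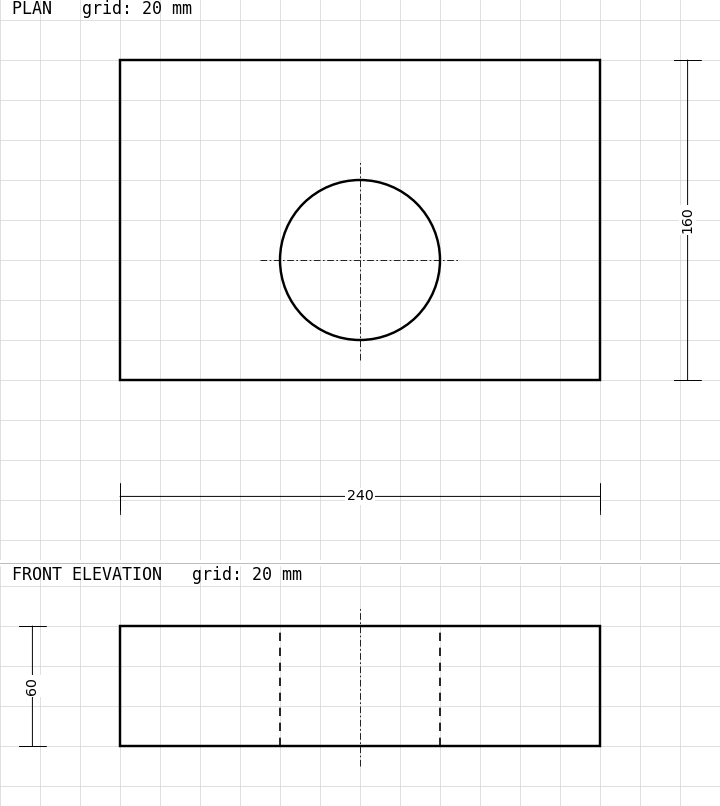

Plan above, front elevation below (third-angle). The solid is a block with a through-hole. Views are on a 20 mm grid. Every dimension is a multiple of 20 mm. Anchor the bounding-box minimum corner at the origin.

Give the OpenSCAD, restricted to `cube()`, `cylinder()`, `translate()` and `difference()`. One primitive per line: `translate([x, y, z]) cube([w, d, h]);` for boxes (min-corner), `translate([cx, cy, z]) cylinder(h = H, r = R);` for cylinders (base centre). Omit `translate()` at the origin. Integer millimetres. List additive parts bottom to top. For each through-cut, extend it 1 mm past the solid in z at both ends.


difference() {
  cube([240, 160, 60]);
  translate([120, 60, -1]) cylinder(h = 62, r = 40);
}


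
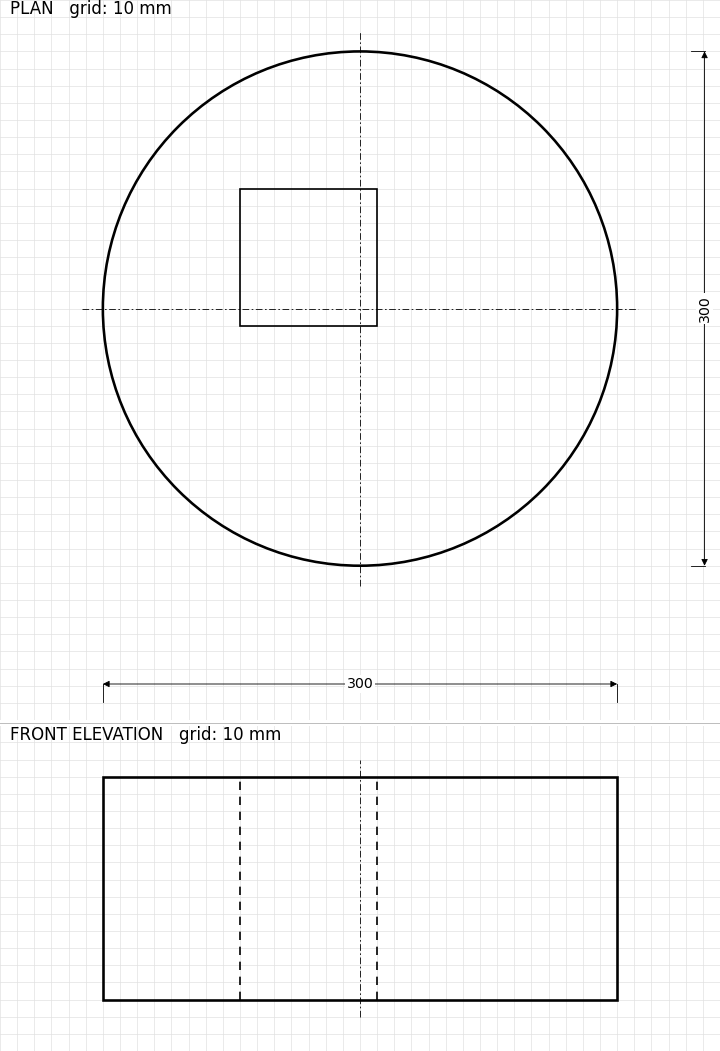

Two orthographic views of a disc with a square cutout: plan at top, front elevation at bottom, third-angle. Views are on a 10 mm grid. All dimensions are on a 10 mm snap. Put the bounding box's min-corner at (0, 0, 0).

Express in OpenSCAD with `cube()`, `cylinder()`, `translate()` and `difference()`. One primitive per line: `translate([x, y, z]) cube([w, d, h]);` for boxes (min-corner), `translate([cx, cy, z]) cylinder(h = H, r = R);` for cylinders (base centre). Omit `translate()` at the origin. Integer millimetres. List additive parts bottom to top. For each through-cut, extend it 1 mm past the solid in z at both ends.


difference() {
  translate([150, 150, 0]) cylinder(h = 130, r = 150);
  translate([80, 140, -1]) cube([80, 80, 132]);
}
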